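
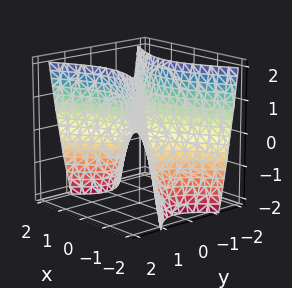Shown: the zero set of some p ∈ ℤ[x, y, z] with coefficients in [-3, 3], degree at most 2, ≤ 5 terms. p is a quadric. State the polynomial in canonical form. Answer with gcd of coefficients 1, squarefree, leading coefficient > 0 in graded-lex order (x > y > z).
1. The degree is 2 — a saddle surface; a quadric.
2. Symmetries: the x ↦ −x reflection is a symmetry, so x appears only in even powers; mirror symmetry y ↦ −y ⇒ only even powers of y.
3. Observable constraints: one z-axis crossing is at z = 0; one y-axis crossing is at y = 0; it crosses the x-axis at the gridline x = 0.
4. These observations pin down the coefficients.

x^2 - 2*y^2 + z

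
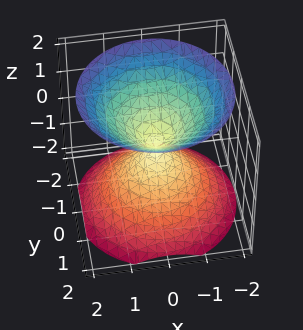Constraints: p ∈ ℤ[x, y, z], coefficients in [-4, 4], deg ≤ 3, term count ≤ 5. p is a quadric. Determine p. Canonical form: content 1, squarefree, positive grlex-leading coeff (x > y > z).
x^2 + y^2 - z^2

First, the picture has 2 separate pieces.
Then, deg p = 2.
Then, symmetries: rotational symmetry about the z-axis ⇒ p depends on x, y only through x² + y²; it's symmetric under z → −z, forcing even powers of z.
Then, checking where it meets the axes: it meets the x-axis at x = 0 (among the integer gridlines); it crosses the z-axis at the gridline z = 0; it meets the y-axis at y = 0 (among the integer gridlines).
Finally, fitting integer coefficients to these (and the overall shape) gives p.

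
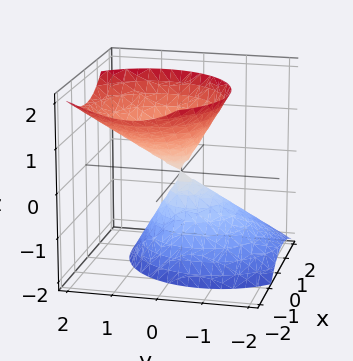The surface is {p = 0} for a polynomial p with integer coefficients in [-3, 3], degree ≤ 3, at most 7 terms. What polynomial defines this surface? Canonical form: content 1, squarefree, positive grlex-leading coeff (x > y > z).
(a) The picture has 2 separate pieces. Treating them together as one polynomial.
(b) Degree: no degree-1 surface has this shape, so deg p = 2.
(c) Against the integer gridlines: one x-axis crossing is at x = 0; it meets the y-axis at y = 0 (among the integer gridlines); it crosses the z-axis at the gridline z = 0.
(d) Together with the visible shape, these determine p as stated.

3*x^2 + 2*x*z + 3*y^2 - 2*y*z - 2*z^2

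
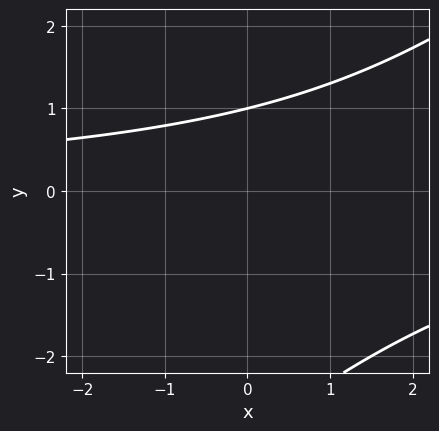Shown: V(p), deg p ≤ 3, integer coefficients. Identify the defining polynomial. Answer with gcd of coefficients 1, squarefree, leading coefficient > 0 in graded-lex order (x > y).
(a) The degree is 2 — a generic line meets the curve in up to 2 points.
(b) Observable constraints: it crosses the y-axis at the gridline y = 1; no x-intercept at any integer in the box.
(c) Matching integer coefficients to the picture gives p.

x*y - y^2 - 2*y + 3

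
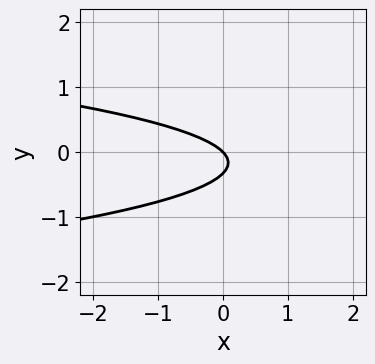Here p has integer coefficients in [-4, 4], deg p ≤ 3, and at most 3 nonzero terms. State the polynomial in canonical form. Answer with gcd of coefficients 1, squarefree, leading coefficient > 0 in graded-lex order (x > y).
The degree is 2 — the shape is more complex than any degree-1 curve.
Reading off the gridlines: one x-axis crossing is at x = 0; it crosses the y-axis at the gridline y = 0.
The integer polynomial consistent with all of this is the stated p.

3*y^2 + x + y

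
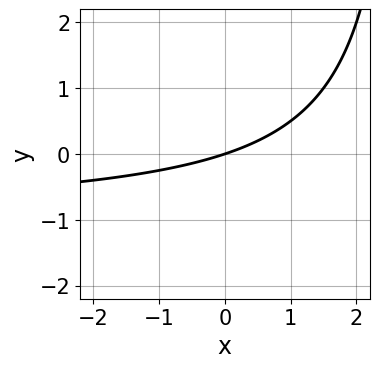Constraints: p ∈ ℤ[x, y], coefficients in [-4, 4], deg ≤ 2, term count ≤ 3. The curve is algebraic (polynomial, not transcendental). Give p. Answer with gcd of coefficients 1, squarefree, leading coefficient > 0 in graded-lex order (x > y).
1. Degree: no degree-1 curve has this shape, so deg p = 2.
2. Observable constraints: it crosses the x-axis at the gridline x = 0; it crosses the y-axis at the gridline y = 0.
3. Solving for integer coefficients yields p as stated.

x*y + x - 3*y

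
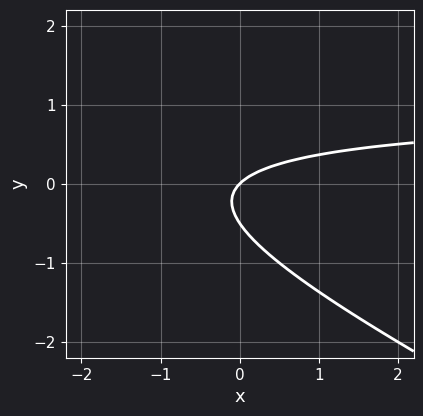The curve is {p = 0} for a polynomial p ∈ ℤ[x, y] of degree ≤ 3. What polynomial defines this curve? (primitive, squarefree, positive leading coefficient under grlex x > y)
First, degree: the shape is more complex than any degree-1 curve, so deg p = 2.
Next, checking where it meets the axes: it meets the x-axis at x = 0 (among the integer gridlines); one y-axis crossing is at y = 0.
Finally, putting this together gives p.

x*y + 2*y^2 - x + y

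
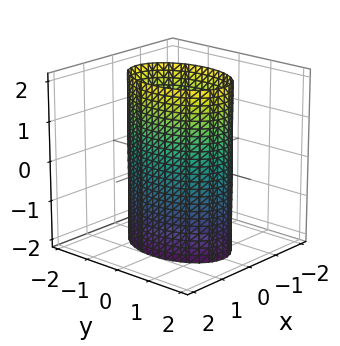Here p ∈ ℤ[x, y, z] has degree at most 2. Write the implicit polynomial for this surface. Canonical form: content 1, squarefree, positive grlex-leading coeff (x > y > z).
First, the degree is 2 — a cylinder; a quadric.
Next, symmetries: mirror symmetry x ↦ −x ⇒ only even powers of x; it's symmetric under y → −y, forcing even powers of y; mirror symmetry z ↦ −z ⇒ only even powers of z.
Then, observable constraints: the surface avoids every integer z-axis point in the box; the x-axis gridline crossings are at x ∈ {-1, 1}.
Finally, these observations pin down the coefficients.

2*x^2 + y^2 - 2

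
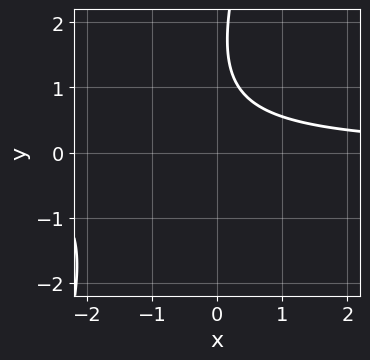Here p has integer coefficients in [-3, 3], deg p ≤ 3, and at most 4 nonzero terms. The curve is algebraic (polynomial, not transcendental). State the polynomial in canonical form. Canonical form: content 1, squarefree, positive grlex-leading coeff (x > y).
3*x*y - y^2 + 3*y - 3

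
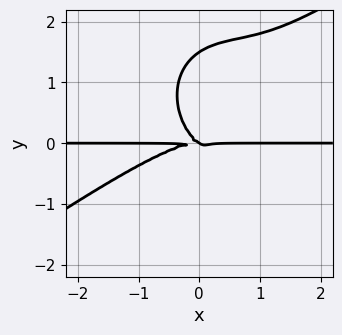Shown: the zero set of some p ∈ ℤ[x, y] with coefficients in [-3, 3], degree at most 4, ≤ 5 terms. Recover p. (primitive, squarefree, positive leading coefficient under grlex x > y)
2*x^3*y - 2*x^2*y^2 - 2*y^4 + 2*x*y^2 + 3*y^3

1. deg p = 4.
2. Checking where it meets the axes: one y-axis crossing is at y = 0; the visible x-axis segment lies entirely on the curve.
3. Fitting integer coefficients to these (and the overall shape) gives p.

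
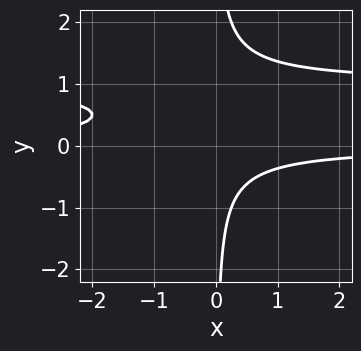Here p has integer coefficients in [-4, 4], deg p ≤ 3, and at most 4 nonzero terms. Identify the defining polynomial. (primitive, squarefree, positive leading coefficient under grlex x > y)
First, degree: no degree-2 curve has this shape, so deg p = 3.
Next, from the visible intercepts: it misses every integer gridline on the x-axis; no y-intercept at any integer in the box.
Finally, solving for integer coefficients yields p as stated.

2*x*y^2 - 2*x*y - 1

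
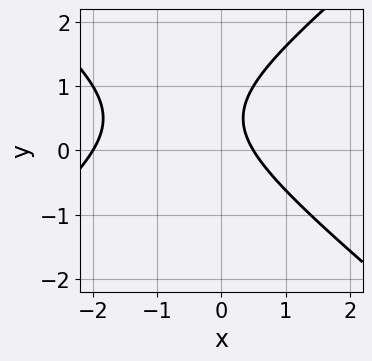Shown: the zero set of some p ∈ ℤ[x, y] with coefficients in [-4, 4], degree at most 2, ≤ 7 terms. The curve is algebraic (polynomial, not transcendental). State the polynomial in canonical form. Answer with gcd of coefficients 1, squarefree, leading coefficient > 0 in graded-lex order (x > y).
First, deg p = 2. A generic line meets the curve in up to 2 points.
Next, observable constraints: no y-intercept at any integer in the box; it meets the x-axis at x = -2 (among the integer gridlines).
Finally, solving for integer coefficients yields p as stated.

2*x^2 - 3*y^2 + 3*x + 3*y - 2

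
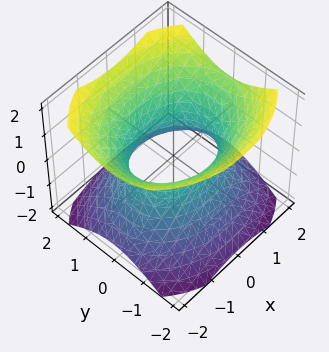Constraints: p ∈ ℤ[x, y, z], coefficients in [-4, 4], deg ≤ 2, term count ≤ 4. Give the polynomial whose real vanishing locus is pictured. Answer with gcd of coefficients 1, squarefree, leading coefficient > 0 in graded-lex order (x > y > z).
1. The degree is 2 — one connected sheet with a waist; a quadric.
2. Symmetries: mirror symmetry y ↦ −y ⇒ only even powers of y; the x ↦ −x reflection is a symmetry, so x appears only in even powers; mirror symmetry z ↦ −z ⇒ only even powers of z.
3. From the visible intercepts: the y-axis gridline crossings are at y ∈ {-1, 1}; no z-intercept at any integer in the box.
4. Fitting integer coefficients to these (and the overall shape) gives p.

2*x^2 + 3*y^2 - 3*z^2 - 3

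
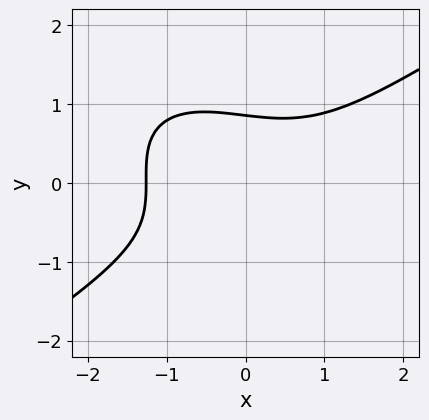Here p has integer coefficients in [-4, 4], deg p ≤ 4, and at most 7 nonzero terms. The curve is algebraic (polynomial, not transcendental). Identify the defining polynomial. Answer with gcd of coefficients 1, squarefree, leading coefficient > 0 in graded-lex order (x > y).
x^3 - x*y^2 - 2*y^3 - y^2 + 2

1. deg p = 3. A generic line meets the curve in up to 3 points.
2. The integer polynomial consistent with all of this is the stated p.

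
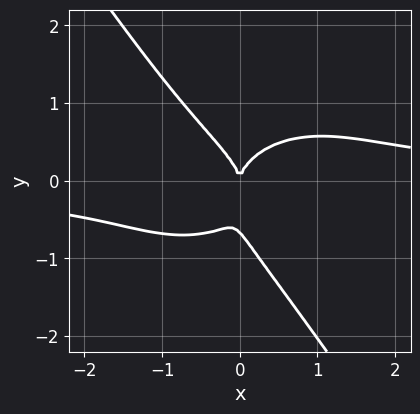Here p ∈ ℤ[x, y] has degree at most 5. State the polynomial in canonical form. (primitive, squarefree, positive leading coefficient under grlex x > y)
3*x^3*y + 3*x*y^3 + 3*y^4 + 2*y^3 - 3*x^2

deg p = 4. The shape is more complex than any degree-3 curve.
Reading off the gridlines: one x-axis crossing is at x = 0; one y-axis crossing is at y = 0.
Together with the visible shape, these determine p as stated.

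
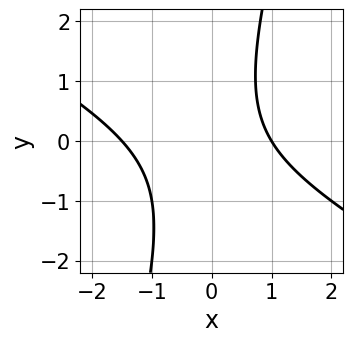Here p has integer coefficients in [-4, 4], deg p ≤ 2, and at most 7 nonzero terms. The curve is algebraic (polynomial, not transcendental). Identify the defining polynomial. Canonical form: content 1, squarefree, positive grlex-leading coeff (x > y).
2*x^2 + 3*x*y - y^2 + x - 3

First, degree: no degree-1 curve has this shape, so deg p = 2.
Next, reading off the gridlines: one x-axis crossing is at x = 1; it misses every integer gridline on the y-axis.
Finally, matching integer coefficients to the picture gives p.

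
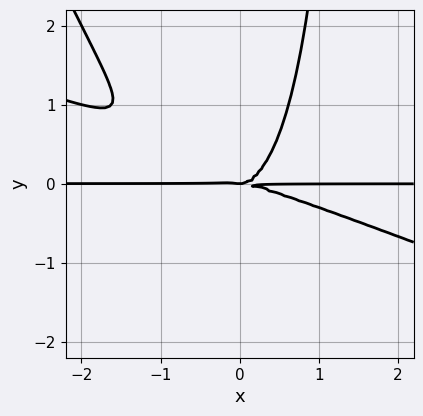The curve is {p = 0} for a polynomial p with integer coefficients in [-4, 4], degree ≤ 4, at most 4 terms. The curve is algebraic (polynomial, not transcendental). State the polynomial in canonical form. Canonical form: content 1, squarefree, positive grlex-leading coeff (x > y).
Degree: no degree-3 curve has this shape, so deg p = 4.
From the axis intercepts and sections: one y-axis crossing is at y = 0; every point of the x-axis in the box is on the curve.
Solving for integer coefficients yields p as stated.

x^3*y + 3*x^2*y^2 + x*y^3 - 2*y^3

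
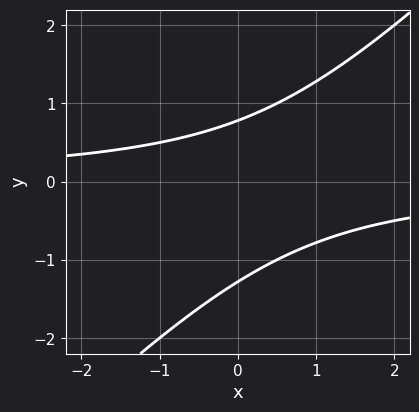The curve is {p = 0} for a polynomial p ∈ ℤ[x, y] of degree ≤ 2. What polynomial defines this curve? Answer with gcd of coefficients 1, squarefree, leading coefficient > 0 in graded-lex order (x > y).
2*x*y - 2*y^2 - y + 2

First, degree: a generic line meets the curve in up to 2 points, so deg p = 2.
Then, reading off the gridlines: it misses every integer gridline on the x-axis.
Finally, these observations pin down the coefficients.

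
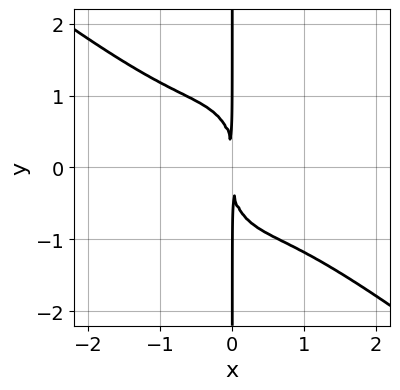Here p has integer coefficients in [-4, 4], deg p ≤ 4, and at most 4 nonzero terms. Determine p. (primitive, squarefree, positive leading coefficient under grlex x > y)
2*x^4 + 2*x^3*y + x*y^3 + 2*x^2

(a) The degree is 4 — a generic line meets the curve in up to 4 points.
(b) Checking where it meets the axes: the visible y-axis segment lies entirely on the curve.
(c) The integer polynomial consistent with all of this is the stated p.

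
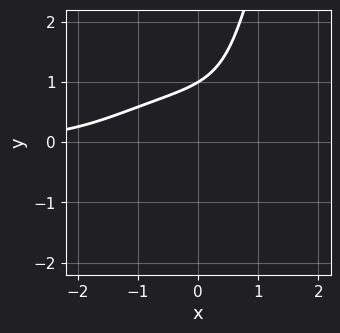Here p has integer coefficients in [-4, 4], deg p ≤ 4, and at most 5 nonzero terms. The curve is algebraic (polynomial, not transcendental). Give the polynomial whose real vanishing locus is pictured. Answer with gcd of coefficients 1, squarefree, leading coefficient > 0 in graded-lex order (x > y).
First, degree: no degree-3 curve has this shape, so deg p = 4.
Then, from the axis intercepts and sections: it meets the y-axis at y = 1 (among the integer gridlines); no x-intercept at any integer in the box.
Finally, assembling these constraints gives the stated polynomial.

x^3*y + 3*x*y^2 - y^3 - 2*y + 3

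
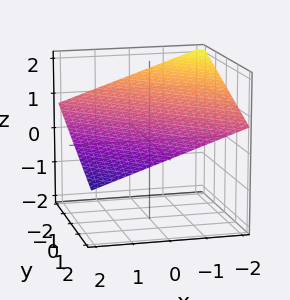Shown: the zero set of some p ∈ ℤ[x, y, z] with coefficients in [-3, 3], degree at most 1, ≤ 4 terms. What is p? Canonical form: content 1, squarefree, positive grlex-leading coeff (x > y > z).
1. The degree is 1 — every cross-section is a straight line — this is a plane.
2. From the visible intercepts: one y-axis crossing is at y = 2; it crosses the x-axis at the gridline x = 2.
3. Putting this together gives p.

x + y + 3*z - 2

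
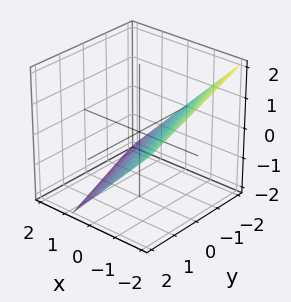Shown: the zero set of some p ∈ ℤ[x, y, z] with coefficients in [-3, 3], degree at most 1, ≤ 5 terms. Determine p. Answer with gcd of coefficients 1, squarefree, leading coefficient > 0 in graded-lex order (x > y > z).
3*x + y + 3*z + 2

(a) The degree is 1 — the surface is flat (a plane).
(b) Against the integer gridlines: it crosses the y-axis at the gridline y = -2.
(c) The integer polynomial consistent with all of this is the stated p.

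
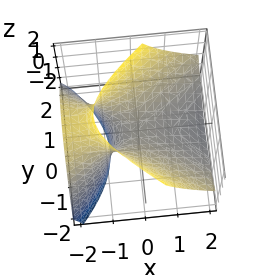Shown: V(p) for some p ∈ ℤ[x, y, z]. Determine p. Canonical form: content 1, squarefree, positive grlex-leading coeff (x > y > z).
x^2 + 3*x*z - 2*y^2 + 3*z

deg p = 2. No degree-1 surface has this shape.
Against the integer gridlines: it crosses the y-axis at the gridline y = 0; one z-axis crossing is at z = 0.
Assembling these constraints gives the stated polynomial.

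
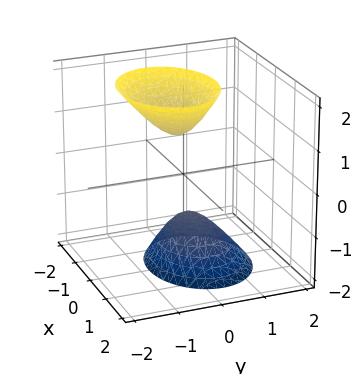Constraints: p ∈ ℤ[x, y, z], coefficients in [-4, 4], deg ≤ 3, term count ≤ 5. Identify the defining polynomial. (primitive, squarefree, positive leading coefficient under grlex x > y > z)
2*x^2 + 3*y^2 + y*z - z^2 + 1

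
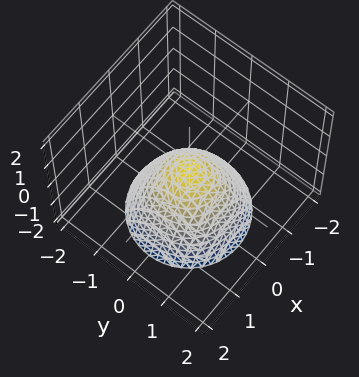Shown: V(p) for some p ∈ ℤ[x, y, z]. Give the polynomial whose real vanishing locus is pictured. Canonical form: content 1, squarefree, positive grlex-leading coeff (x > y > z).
x^2 + y^2 + z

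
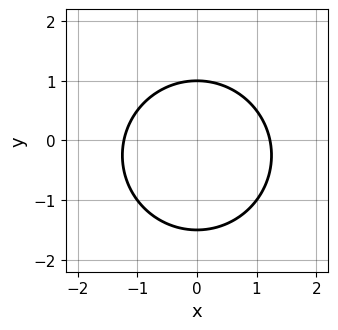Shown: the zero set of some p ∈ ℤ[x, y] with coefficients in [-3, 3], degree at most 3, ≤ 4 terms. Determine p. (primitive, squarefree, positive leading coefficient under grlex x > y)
2*x^2 + 2*y^2 + y - 3

(a) The degree is 2 — a generic line meets the curve in up to 2 points.
(b) Symmetries: the x ↦ −x reflection is a symmetry, so x appears only in even powers.
(c) Reading off the gridlines: it crosses the y-axis at the gridline y = 1.
(d) The integer polynomial consistent with all of this is the stated p.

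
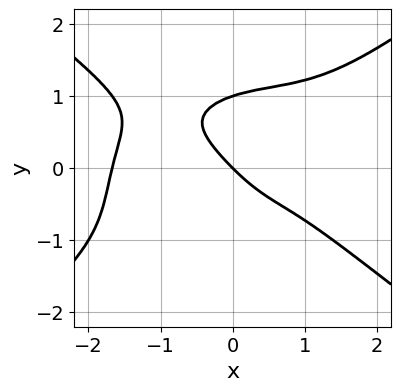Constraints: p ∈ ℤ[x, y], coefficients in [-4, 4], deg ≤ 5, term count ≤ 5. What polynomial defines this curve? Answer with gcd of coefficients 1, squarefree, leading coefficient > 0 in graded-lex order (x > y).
(a) The degree is 4 — the shape is more complex than any degree-3 curve.
(b) From the visible intercepts: the y-axis gridline crossings are at y ∈ {0, 1}; it crosses the x-axis at the gridline x = 0.
(c) The integer polynomial consistent with all of this is the stated p.

x^4 - 3*y^4 - x^2 + 3*x + 3*y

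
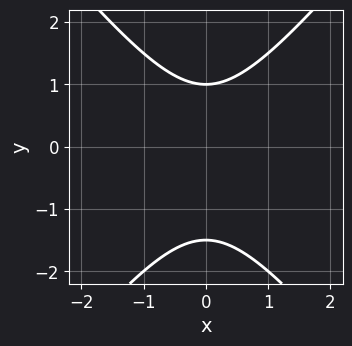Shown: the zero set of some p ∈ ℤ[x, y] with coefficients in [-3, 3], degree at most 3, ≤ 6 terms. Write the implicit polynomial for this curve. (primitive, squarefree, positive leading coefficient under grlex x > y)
The degree is 2 — a generic line meets the curve in up to 2 points.
Symmetries: the x ↦ −x reflection is a symmetry, so x appears only in even powers.
From the axis intercepts and sections: it crosses the y-axis at the gridline y = 1; it misses every integer gridline on the x-axis.
The integer polynomial consistent with all of this is the stated p.

3*x^2 - 2*y^2 - y + 3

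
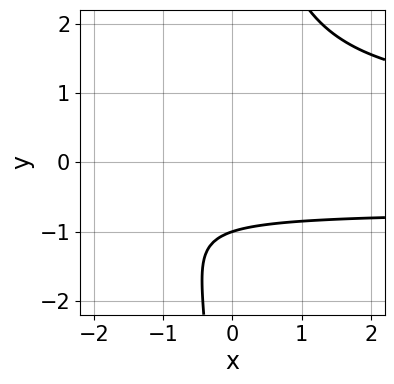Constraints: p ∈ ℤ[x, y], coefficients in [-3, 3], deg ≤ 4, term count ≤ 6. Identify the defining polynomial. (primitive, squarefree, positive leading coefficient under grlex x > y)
2*x*y^2 - x - 3*y - 3

First, deg p = 3.
Next, observable constraints: no x-intercept at any integer in the box; it meets the y-axis at y = -1 (among the integer gridlines).
Finally, these observations pin down the coefficients.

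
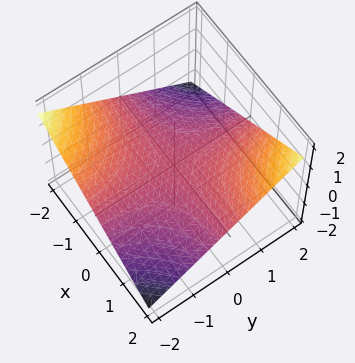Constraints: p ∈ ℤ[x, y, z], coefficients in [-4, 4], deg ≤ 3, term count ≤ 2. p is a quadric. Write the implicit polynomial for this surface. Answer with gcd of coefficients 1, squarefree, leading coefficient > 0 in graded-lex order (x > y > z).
x*y - 3*z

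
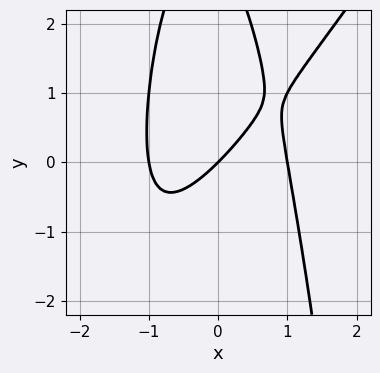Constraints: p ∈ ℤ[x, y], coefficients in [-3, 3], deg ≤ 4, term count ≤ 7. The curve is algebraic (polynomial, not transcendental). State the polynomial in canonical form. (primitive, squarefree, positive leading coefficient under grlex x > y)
3*x^3 - 2*x^2*y - y^2 - 3*x + 3*y

1. The degree is 3 — no degree-2 curve has this shape.
2. Observable constraints: among the integer gridlines, it crosses the x-axis at x ∈ {-1, 0, 1}; it meets the y-axis at y = 0 (among the integer gridlines).
3. Matching integer coefficients to the picture gives p.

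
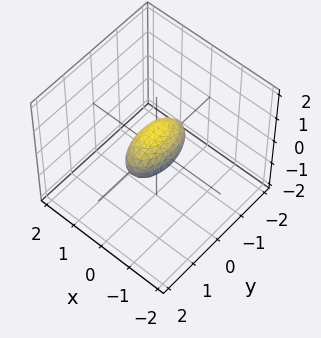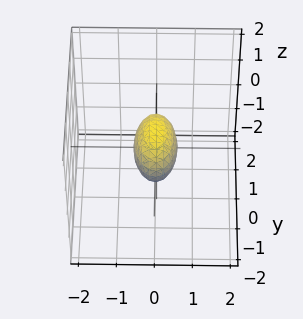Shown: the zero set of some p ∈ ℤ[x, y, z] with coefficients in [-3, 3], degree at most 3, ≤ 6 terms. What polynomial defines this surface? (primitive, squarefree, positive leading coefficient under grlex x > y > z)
3*x^2 + y^2 + 2*z^2 - 1

First, degree: bounded and convex; a quadric, so deg p = 2.
Then, symmetries: mirror symmetry z ↦ −z ⇒ only even powers of z; it's symmetric under y → −y, forcing even powers of y; it's symmetric under x → −x, forcing even powers of x.
Then, from the visible intercepts: among the integer gridlines, it crosses the y-axis at y ∈ {-1, 1}.
Finally, assembling these constraints gives the stated polynomial.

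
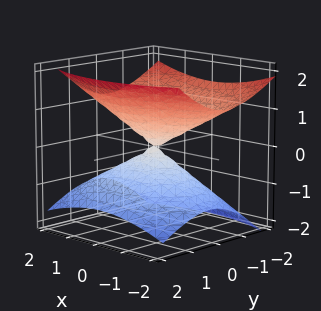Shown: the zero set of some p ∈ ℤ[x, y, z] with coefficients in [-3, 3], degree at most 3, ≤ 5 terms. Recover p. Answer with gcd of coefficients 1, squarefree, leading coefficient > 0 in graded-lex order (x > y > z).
x^2 + 2*y^2 + y*z - 3*z^2

(a) The picture has 2 separate pieces. Treating them together as one polynomial.
(b) The degree is 2 — a generic line meets the surface in up to 2 points.
(c) Checking where it meets the axes: it meets the z-axis at z = 0 (among the integer gridlines); one y-axis crossing is at y = 0; one x-axis crossing is at x = 0.
(d) Matching integer coefficients to the picture gives p.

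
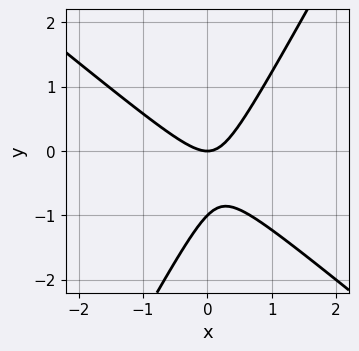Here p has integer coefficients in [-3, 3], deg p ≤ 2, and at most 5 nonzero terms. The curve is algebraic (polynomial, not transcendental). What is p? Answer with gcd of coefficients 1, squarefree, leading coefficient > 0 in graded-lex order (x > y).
(a) Degree: no degree-1 curve has this shape, so deg p = 2.
(b) Reading off the gridlines: the y-axis gridline crossings are at y ∈ {-1, 0}; it meets the x-axis at x = 0 (among the integer gridlines).
(c) The integer polynomial consistent with all of this is the stated p.

3*x^2 + 2*x*y - 2*y^2 - 2*y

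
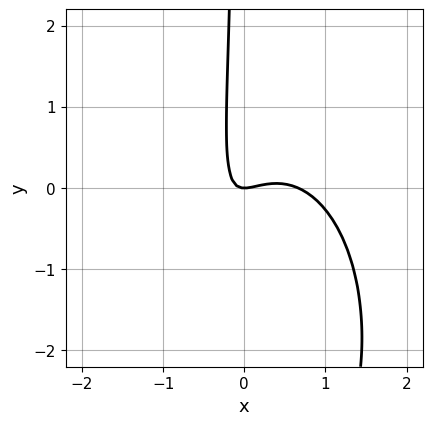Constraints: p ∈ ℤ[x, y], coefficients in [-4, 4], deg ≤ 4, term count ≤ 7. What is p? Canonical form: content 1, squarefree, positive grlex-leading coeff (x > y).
3*x^3 + x*y^2 - 2*x^2 + 3*x*y + y

(a) Degree: the shape is more complex than any degree-2 curve, so deg p = 3.
(b) Observable constraints: it crosses the y-axis at the gridline y = 0; it crosses the x-axis at the gridline x = 0.
(c) These observations pin down the coefficients.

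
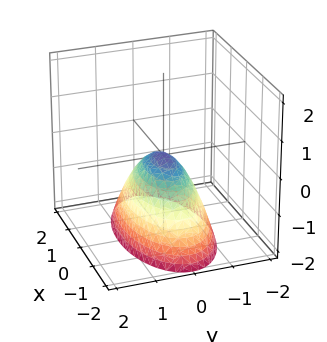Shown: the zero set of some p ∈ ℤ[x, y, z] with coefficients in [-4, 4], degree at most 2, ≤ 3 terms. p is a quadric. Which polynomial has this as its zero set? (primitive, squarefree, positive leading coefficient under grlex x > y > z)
(a) The degree is 2 — a single bowl opening along one axis; a quadric.
(b) Symmetries: the y ↦ −y reflection is a symmetry, so y appears only in even powers; mirror symmetry x ↦ −x ⇒ only even powers of x.
(c) Observable constraints: it crosses the z-axis at the gridline z = 0; it crosses the x-axis at the gridline x = 0; it meets the y-axis at y = 0 (among the integer gridlines).
(d) The integer polynomial consistent with all of this is the stated p.

x^2 + 3*y^2 + 2*z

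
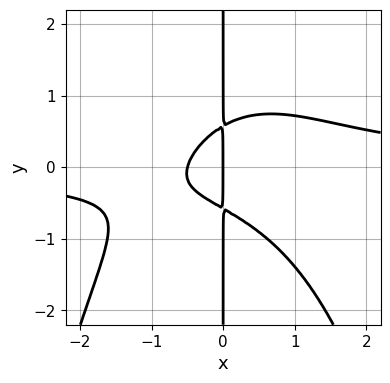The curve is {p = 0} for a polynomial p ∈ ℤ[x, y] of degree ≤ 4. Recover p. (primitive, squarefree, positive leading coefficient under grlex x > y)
1. deg p = 4. A generic line meets the curve in up to 4 points.
2. From the visible intercepts: one x-axis crossing is at x = 0; every point of the y-axis in the box is on the curve.
3. Solving for integer coefficients yields p as stated.

2*x^3*y + 3*x*y^2 - 2*x^2 - x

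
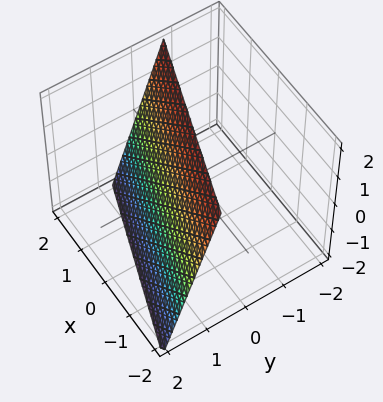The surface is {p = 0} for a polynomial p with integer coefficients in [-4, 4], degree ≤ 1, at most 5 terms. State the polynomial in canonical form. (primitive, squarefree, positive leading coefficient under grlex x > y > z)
(a) deg p = 1. Every cross-section is a straight line — this is a plane.
(b) Reading off the gridlines: it crosses the x-axis at the gridline x = 2; it meets the z-axis at z = 2 (among the integer gridlines).
(c) Putting this together gives p.

x + 3*y + z - 2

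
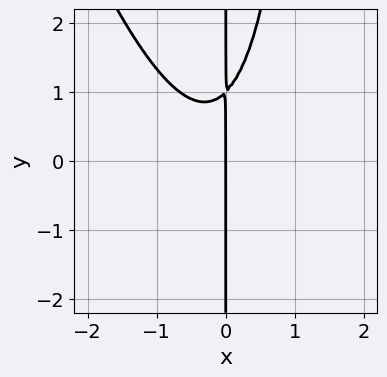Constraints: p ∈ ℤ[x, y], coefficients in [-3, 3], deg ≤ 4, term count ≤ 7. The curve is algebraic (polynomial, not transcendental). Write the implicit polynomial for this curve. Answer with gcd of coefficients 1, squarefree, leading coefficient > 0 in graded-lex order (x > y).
(a) deg p = 3. The shape is more complex than any degree-2 curve.
(b) From the visible intercepts: it meets the x-axis at x = 0 (among the integer gridlines); the visible y-axis segment lies entirely on the curve.
(c) These observations pin down the coefficients.

3*x^3 + x^2*y + x^2 - 2*x*y + 2*x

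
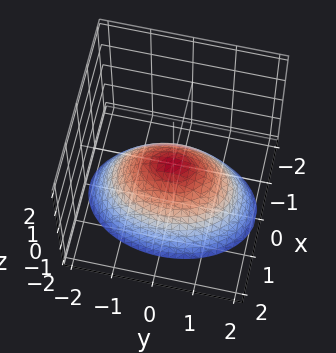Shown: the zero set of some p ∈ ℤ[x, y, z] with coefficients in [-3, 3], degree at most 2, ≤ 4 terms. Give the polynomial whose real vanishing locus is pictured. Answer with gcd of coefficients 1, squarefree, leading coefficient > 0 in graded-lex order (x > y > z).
1. The degree is 2 — a paraboloid; a quadric.
2. Symmetries: mirror symmetry x ↦ −x ⇒ only even powers of x; mirror symmetry y ↦ −y ⇒ only even powers of y.
3. From the axis intercepts and sections: one y-axis crossing is at y = 0; it crosses the z-axis at the gridline z = 0; it meets the x-axis at x = 0 (among the integer gridlines).
4. Together with the visible shape, these determine p as stated.

2*x^2 + y^2 + 2*z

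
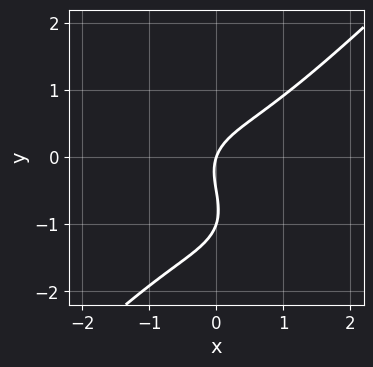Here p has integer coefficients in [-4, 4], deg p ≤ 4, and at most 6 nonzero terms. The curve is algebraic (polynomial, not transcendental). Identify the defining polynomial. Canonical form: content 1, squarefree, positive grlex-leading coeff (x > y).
2*x^3 - 2*y^3 - 3*y^2 + 3*x - y

First, the degree is 3 — the shape is more complex than any degree-2 curve.
Then, from the visible intercepts: one x-axis crossing is at x = 0; among the integer gridlines, it crosses the y-axis at y ∈ {-1, 0}.
Finally, the integer polynomial consistent with all of this is the stated p.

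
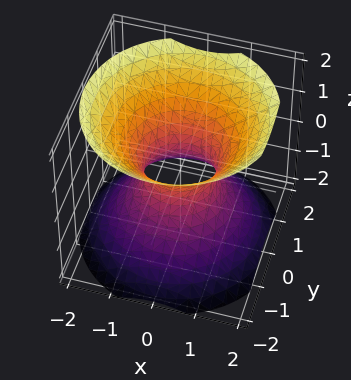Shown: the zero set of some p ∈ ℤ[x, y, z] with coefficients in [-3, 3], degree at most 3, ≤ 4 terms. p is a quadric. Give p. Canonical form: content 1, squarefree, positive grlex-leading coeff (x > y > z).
(a) Degree: one connected sheet with a waist; a quadric, so deg p = 2.
(b) Symmetries: rotational symmetry about the z-axis ⇒ p depends on x, y only through x² + y²; the z ↦ −z reflection is a symmetry, so z appears only in even powers.
(c) Reading off the gridlines: a circular section at z = 1 has radius between 1 and 2; it misses every integer gridline on the z-axis.
(d) Together with the visible shape, these determine p as stated.

3*x^2 + 3*y^2 - 3*z^2 - 2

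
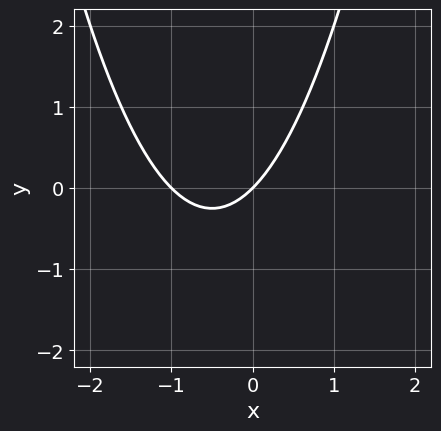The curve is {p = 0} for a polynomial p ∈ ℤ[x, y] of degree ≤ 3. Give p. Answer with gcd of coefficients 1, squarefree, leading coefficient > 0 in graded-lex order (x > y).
1. The degree is 2 — a generic line meets the curve in up to 2 points.
2. Reading off the gridlines: one y-axis crossing is at y = 0; the x-axis gridline crossings are at x ∈ {-1, 0}.
3. Together with the visible shape, these determine p as stated.

x^2 + x - y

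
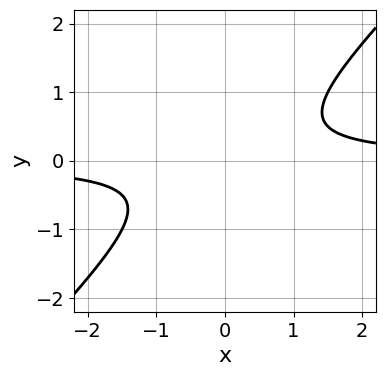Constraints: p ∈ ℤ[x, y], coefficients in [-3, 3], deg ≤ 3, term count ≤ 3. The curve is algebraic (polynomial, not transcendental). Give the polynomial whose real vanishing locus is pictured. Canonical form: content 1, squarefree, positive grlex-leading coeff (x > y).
1. deg p = 2.
2. Reading off the gridlines: it misses every integer gridline on the y-axis; no x-intercept at any integer in the box.
3. Matching integer coefficients to the picture gives p.

2*x*y - 2*y^2 - 1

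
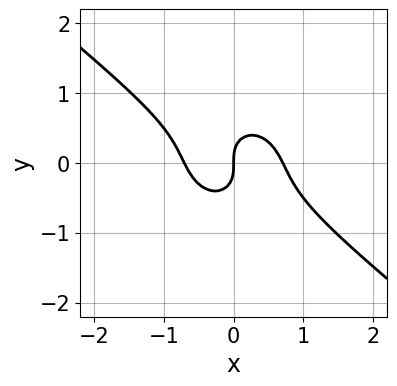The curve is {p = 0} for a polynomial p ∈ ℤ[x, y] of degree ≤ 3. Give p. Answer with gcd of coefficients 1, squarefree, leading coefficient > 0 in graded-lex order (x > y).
2*x^3 + 2*x^2*y + x*y^2 + 2*y^3 - x

1. The degree is 3 — no degree-2 curve has this shape.
2. From the axis intercepts and sections: one x-axis crossing is at x = 0; it crosses the y-axis at the gridline y = 0.
3. The integer polynomial consistent with all of this is the stated p.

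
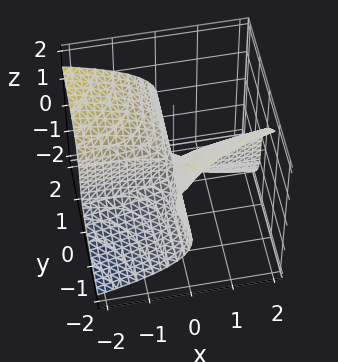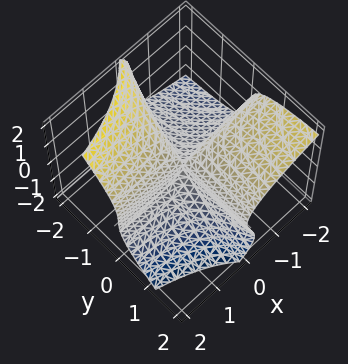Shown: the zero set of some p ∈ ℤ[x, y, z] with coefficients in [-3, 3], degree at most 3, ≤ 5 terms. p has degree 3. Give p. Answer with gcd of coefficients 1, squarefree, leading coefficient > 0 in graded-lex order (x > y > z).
y*z^2 + z^3 + 2*x*y

1. The degree is 3 — no degree-2 surface has this shape.
2. Against the integer gridlines: every point of the x-axis in the box is on the surface; every point of the y-axis in the box is on the surface.
3. The integer polynomial consistent with all of this is the stated p.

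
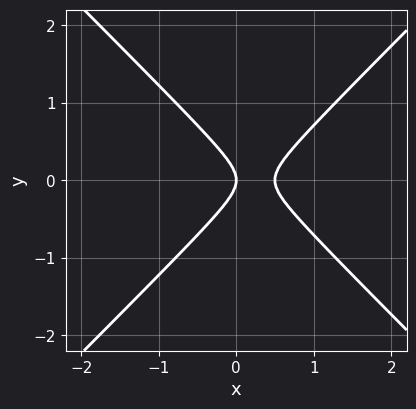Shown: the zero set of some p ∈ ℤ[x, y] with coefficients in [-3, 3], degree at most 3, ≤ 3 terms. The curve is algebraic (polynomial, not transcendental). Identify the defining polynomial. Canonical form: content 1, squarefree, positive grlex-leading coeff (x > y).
2*x^2 - 2*y^2 - x

First, the degree is 2 — the shape is more complex than any degree-1 curve.
Next, symmetries: mirror symmetry y ↦ −y ⇒ only even powers of y.
Next, observable constraints: one x-axis crossing is at x = 0; it crosses the y-axis at the gridline y = 0.
Finally, the integer polynomial consistent with all of this is the stated p.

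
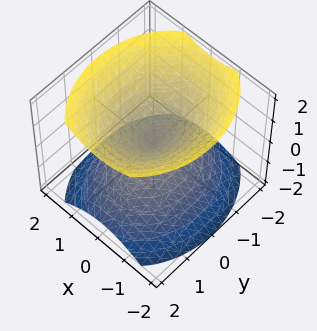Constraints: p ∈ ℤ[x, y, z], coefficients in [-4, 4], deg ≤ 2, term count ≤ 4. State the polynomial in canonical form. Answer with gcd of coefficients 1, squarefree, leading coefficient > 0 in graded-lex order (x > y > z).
First, the picture has 2 separate pieces.
Next, degree: two nappes meeting at a single point; a quadric, so deg p = 2.
Next, symmetries: mirror symmetry x ↦ −x ⇒ only even powers of x; the z ↦ −z reflection is a symmetry, so z appears only in even powers; mirror symmetry y ↦ −y ⇒ only even powers of y.
Then, against the integer gridlines: it crosses the x-axis at the gridline x = 0; it meets the y-axis at y = 0 (among the integer gridlines).
Finally, together with the visible shape, these determine p as stated.

3*x^2 + 2*y^2 - 3*z^2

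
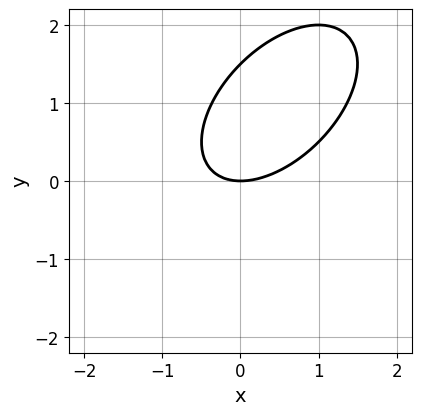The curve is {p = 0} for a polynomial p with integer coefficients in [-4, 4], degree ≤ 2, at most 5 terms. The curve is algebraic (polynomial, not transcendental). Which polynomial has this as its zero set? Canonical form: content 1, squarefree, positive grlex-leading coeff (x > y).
(a) Degree: the shape is more complex than any degree-1 curve, so deg p = 2.
(b) Reading off the gridlines: it crosses the y-axis at the gridline y = 0; it crosses the x-axis at the gridline x = 0.
(c) The integer polynomial consistent with all of this is the stated p.

2*x^2 - 2*x*y + 2*y^2 - 3*y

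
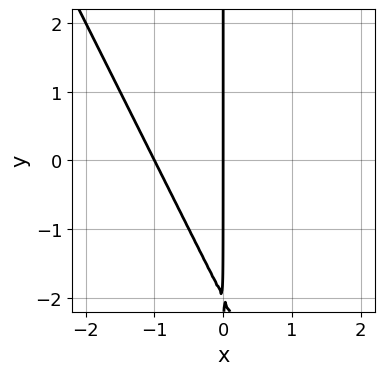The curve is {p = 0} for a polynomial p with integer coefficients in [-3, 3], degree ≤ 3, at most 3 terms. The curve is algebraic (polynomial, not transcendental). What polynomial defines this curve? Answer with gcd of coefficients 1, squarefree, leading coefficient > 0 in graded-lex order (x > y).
(a) The degree is 2 — a generic line meets the curve in up to 2 points.
(b) Reading off the gridlines: the visible y-axis segment lies entirely on the curve; the x-axis gridline crossings are at x ∈ {-1, 0}.
(c) Matching integer coefficients to the picture gives p.

2*x^2 + x*y + 2*x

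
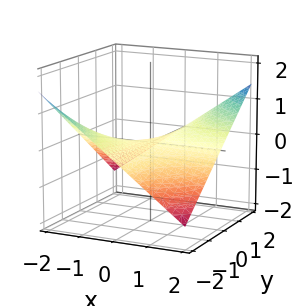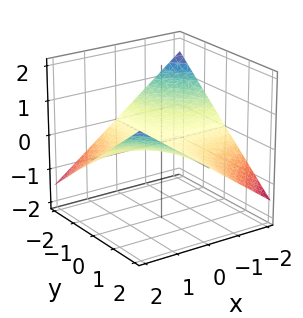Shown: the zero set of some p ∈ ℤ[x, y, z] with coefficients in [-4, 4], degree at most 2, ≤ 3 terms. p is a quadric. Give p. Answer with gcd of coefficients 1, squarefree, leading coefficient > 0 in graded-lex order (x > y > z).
Degree: a saddle surface; a quadric, so deg p = 2.
Checking where it meets the axes: every point of the x-axis in the box is on the surface; it meets the z-axis at z = 0 (among the integer gridlines); every point of the y-axis in the box is on the surface.
Fitting integer coefficients to these (and the overall shape) gives p.

x*y - 3*z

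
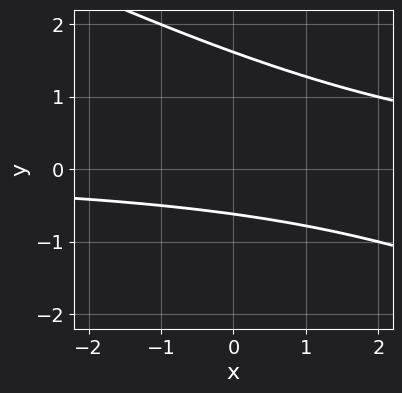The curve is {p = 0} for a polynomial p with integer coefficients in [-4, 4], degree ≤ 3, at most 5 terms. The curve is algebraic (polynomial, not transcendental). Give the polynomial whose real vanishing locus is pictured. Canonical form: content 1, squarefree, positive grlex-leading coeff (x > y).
The degree is 2 — no degree-1 curve has this shape.
From the visible intercepts: no x-intercept at any integer in the box.
Fitting integer coefficients to these (and the overall shape) gives p.

x*y + 2*y^2 - 2*y - 2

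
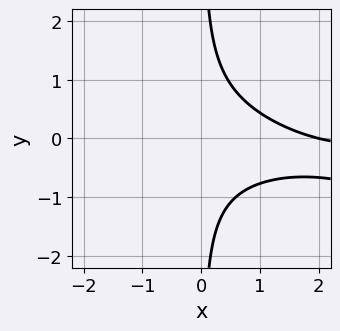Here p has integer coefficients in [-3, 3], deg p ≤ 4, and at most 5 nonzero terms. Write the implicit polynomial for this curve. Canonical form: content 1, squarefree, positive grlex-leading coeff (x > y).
x^2*y + 3*x*y^2 + x - 2

1. deg p = 3. The shape is more complex than any degree-2 curve.
2. From the axis intercepts and sections: it meets the x-axis at x = 2 (among the integer gridlines); it misses every integer gridline on the y-axis.
3. Assembling these constraints gives the stated polynomial.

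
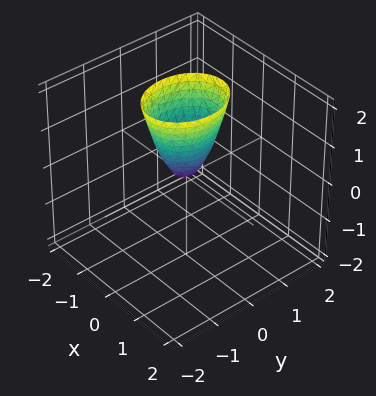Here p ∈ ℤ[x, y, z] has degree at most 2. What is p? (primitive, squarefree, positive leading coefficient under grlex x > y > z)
3*x^2 + 2*y^2 - z

(a) deg p = 2. A single bowl opening along one axis; a quadric.
(b) Symmetries: mirror symmetry y ↦ −y ⇒ only even powers of y; the x ↦ −x reflection is a symmetry, so x appears only in even powers.
(c) Observable constraints: it crosses the y-axis at the gridline y = 0; it crosses the x-axis at the gridline x = 0; it meets the z-axis at z = 0 (among the integer gridlines).
(d) Putting this together gives p.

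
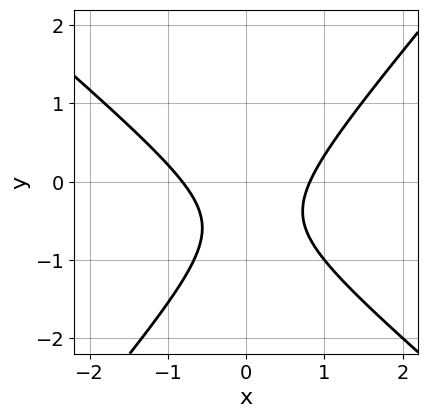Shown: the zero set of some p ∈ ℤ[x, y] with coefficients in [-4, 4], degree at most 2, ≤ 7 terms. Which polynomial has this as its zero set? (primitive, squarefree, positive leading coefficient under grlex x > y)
(a) The degree is 2 — the shape is more complex than any degree-1 curve.
(b) Reading off the gridlines: it misses every integer gridline on the y-axis.
(c) Together with the visible shape, these determine p as stated.

3*x^2 + x*y - 3*y^2 - 3*y - 2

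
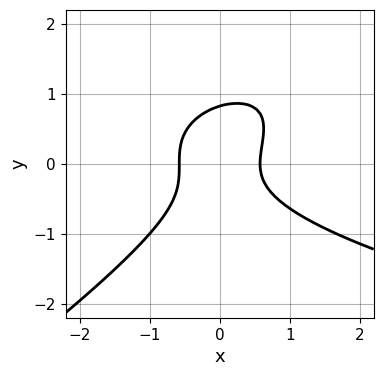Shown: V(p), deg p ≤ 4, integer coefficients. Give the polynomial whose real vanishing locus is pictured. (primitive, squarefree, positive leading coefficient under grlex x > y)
First, degree: no degree-2 curve has this shape, so deg p = 3.
Finally, putting this together gives p.

2*x*y^2 - 3*y^3 - 3*x^2 + y^2 + 1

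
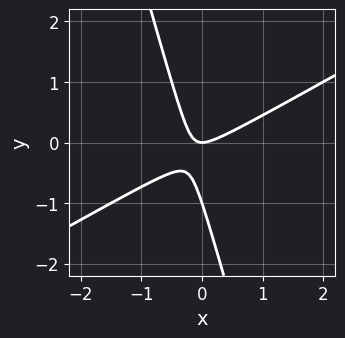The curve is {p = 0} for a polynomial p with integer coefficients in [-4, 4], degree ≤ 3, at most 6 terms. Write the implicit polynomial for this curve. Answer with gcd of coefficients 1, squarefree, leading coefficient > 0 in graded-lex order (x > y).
2*x^2 - 3*x*y - y^2 - y

1. Degree: a generic line meets the curve in up to 2 points, so deg p = 2.
2. Against the integer gridlines: the y-axis gridline crossings are at y ∈ {-1, 0}; one x-axis crossing is at x = 0.
3. The integer polynomial consistent with all of this is the stated p.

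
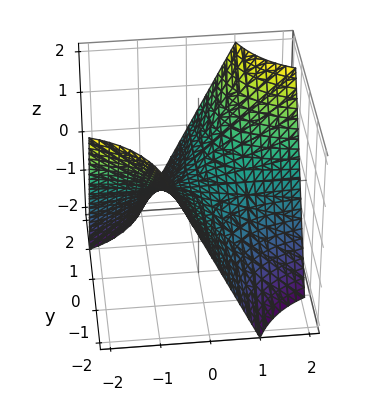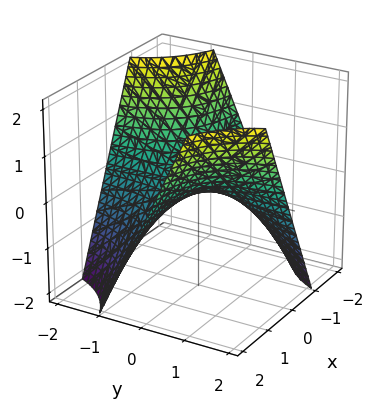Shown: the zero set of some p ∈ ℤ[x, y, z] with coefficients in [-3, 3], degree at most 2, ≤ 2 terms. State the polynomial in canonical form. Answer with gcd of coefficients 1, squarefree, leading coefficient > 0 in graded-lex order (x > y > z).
Degree: a saddle surface; a quadric, so deg p = 2.
Observable constraints: one z-axis crossing is at z = 0; the visible y-axis segment lies entirely on the surface; every point of the x-axis in the box is on the surface.
Assembling these constraints gives the stated polynomial.

x*y - z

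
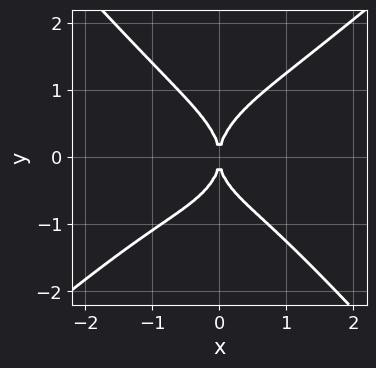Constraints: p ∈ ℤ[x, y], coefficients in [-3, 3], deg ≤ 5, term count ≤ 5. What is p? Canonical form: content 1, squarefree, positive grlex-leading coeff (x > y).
2*x^4 - x^3*y - 2*y^4 + x^2*y + 3*x^2

The degree is 4 — no degree-3 curve has this shape.
From the visible intercepts: it meets the y-axis at y = 0 (among the integer gridlines); one x-axis crossing is at x = 0.
Assembling these constraints gives the stated polynomial.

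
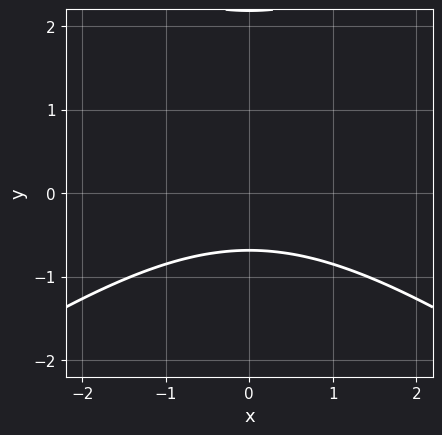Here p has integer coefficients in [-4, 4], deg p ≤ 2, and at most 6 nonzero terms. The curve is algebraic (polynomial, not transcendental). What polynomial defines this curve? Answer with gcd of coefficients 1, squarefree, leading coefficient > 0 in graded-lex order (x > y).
(a) The degree is 2 — a generic line meets the curve in up to 2 points.
(b) Symmetries: mirror symmetry x ↦ −x ⇒ only even powers of x.
(c) From the visible intercepts: it misses every integer gridline on the x-axis.
(d) These observations pin down the coefficients.

x^2 - 2*y^2 + 3*y + 3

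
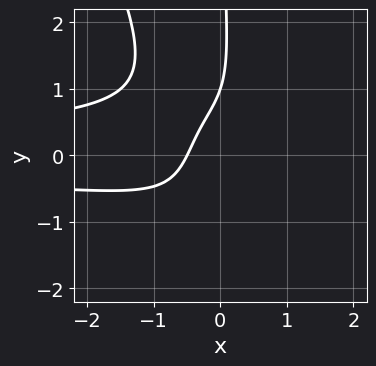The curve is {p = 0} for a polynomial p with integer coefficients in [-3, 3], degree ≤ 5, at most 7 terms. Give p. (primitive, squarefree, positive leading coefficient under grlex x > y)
2*x^2*y^2 + x*y^3 + 2*x - y + 1

First, deg p = 4. A generic line meets the curve in up to 4 points.
Next, checking where it meets the axes: it meets the y-axis at y = 1 (among the integer gridlines).
Finally, together with the visible shape, these determine p as stated.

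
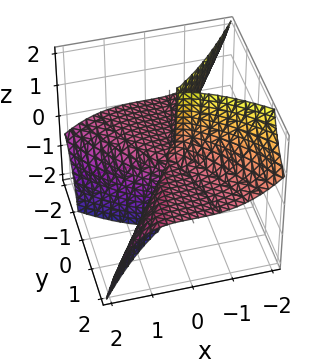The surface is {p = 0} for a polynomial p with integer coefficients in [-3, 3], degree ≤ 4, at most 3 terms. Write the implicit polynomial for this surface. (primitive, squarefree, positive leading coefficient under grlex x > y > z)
deg p = 3. No degree-2 surface has this shape.
Observable constraints: it meets the x-axis at x = 0 (among the integer gridlines); every point of the y-axis in the box is on the surface; every point of the z-axis in the box is on the surface.
The integer polynomial consistent with all of this is the stated p.

x^3 - x*y*z + 2*y^2*z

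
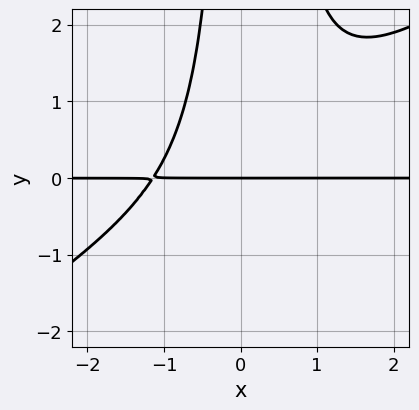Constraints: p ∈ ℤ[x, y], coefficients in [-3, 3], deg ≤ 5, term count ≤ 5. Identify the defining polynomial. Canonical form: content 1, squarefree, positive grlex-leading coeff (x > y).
deg p = 4.
Observable constraints: it meets the y-axis at y = 0 (among the integer gridlines); every point of the x-axis in the box is on the curve.
Assembling these constraints gives the stated polynomial.

2*x^3*y - 3*x^2*y^2 + x*y^2 + 3*y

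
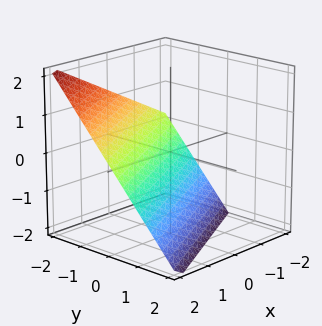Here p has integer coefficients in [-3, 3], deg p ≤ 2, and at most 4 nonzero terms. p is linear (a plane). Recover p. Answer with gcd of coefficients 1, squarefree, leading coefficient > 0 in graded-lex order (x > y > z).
x - 2*y - 2*z - 2

First, deg p = 1. Every cross-section is a straight line — this is a plane.
Then, reading off the gridlines: it crosses the z-axis at the gridline z = -1; it meets the x-axis at x = 2 (among the integer gridlines).
Finally, the integer polynomial consistent with all of this is the stated p. Check: (0, -1, 0) on the y-axis lies on the surface, and p(0, -1, 0) = 0. ✓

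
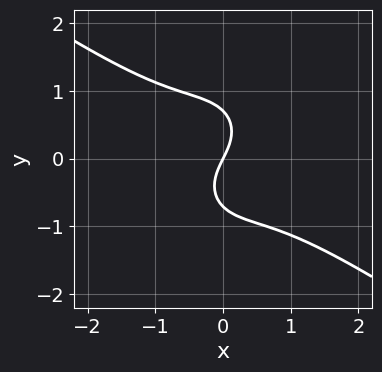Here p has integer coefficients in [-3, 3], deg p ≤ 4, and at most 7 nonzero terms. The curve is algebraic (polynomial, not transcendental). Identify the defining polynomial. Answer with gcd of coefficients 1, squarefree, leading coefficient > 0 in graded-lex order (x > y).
1. The degree is 3 — the shape is more complex than any degree-2 curve.
2. Against the integer gridlines: it meets the x-axis at x = 0 (among the integer gridlines); it crosses the y-axis at the gridline y = 0.
3. Solving for integer coefficients yields p as stated.

2*x^3 + 2*x^2*y + 2*y^3 + 2*x - y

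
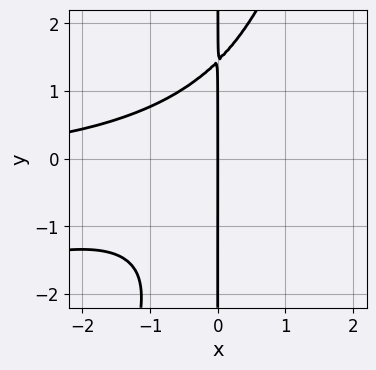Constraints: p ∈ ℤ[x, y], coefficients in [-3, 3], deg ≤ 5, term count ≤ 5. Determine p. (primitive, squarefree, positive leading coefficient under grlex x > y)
x^3*y - 3*x^2*y^2 + x*y^3 - 3*x

1. Degree: a generic line meets the curve in up to 4 points, so deg p = 4.
2. Checking where it meets the axes: the visible y-axis segment lies entirely on the curve; one x-axis crossing is at x = 0.
3. Assembling these constraints gives the stated polynomial.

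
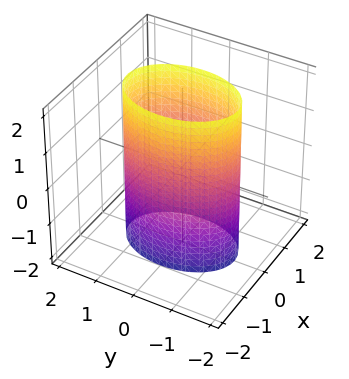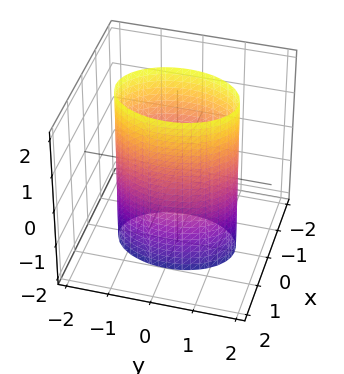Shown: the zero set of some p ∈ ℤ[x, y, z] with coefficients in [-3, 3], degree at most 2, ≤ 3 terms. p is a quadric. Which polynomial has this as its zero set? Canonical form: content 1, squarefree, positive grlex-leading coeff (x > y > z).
2*x^2 + y^2 - 2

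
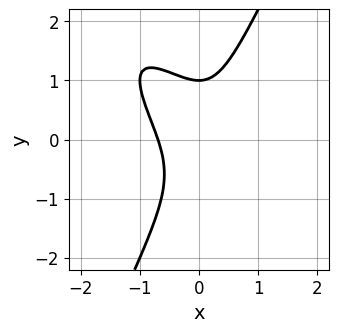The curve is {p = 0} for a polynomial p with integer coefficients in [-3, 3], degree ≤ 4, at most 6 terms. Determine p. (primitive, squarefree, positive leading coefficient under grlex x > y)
3*x^3 + 3*x^2*y - y^3 + 1

First, degree: no degree-2 curve has this shape, so deg p = 3.
Then, observable constraints: it meets the y-axis at y = 1 (among the integer gridlines).
Finally, assembling these constraints gives the stated polynomial.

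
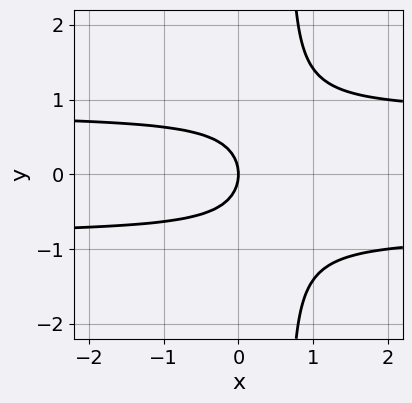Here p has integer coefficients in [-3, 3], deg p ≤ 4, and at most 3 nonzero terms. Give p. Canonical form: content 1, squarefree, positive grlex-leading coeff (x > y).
3*x*y^2 - 2*y^2 - 2*x

1. The degree is 3 — a generic line meets the curve in up to 3 points.
2. Symmetries: mirror symmetry y ↦ −y ⇒ only even powers of y.
3. Observable constraints: it meets the x-axis at x = 0 (among the integer gridlines); it meets the y-axis at y = 0 (among the integer gridlines).
4. Putting this together gives p.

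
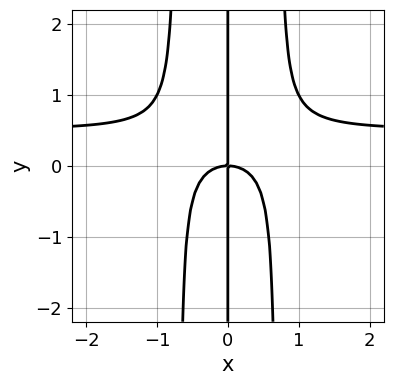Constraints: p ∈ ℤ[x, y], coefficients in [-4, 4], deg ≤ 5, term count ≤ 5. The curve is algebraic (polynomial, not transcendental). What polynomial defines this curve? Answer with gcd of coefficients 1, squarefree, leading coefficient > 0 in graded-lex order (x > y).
2*x^3*y - x^3 - x*y

Degree: no degree-3 curve has this shape, so deg p = 4.
Checking where it meets the axes: every point of the y-axis in the box is on the curve; it meets the x-axis at x = 0 (among the integer gridlines).
Solving for integer coefficients yields p as stated.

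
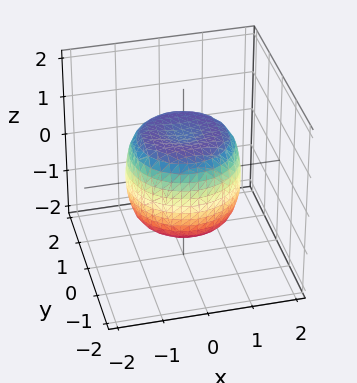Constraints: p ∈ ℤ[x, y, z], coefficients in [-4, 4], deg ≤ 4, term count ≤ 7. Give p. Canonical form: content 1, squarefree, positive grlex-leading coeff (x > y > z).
x^4 + 2*x^2*y^2 + y^4 - x^2 - y^2 + z^2 - 1

(a) deg p = 4.
(b) Symmetry: the z-axis is an axis of rotation, so x and y enter only as x² + y².
(c) From the visible intercepts: the z-axis gridline crossings are at z ∈ {-1, 1}; a circular section at z = 1 has radius exactly 1.
(d) Putting this together gives p.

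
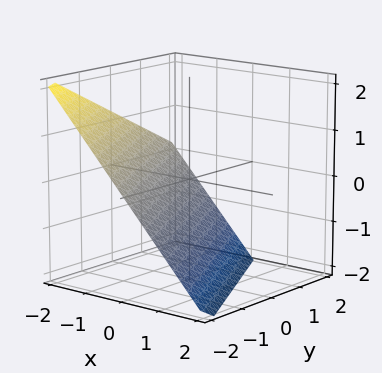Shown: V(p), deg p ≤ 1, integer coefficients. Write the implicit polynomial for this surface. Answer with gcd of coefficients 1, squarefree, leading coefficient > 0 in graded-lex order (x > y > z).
1. The degree is 1 — every cross-section is a straight line — this is a plane.
2. Checking where it meets the axes: one y-axis crossing is at y = -2; it crosses the x-axis at the gridline x = -1; it crosses the z-axis at the gridline z = -1.
3. Solving for integer coefficients yields p as stated.

2*x + y + 2*z + 2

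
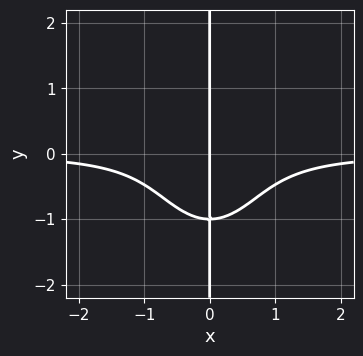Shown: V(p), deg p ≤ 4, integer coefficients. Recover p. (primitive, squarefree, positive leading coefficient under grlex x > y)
3*x^3*y + x*y^3 + x*y + 2*x

The degree is 4 — no degree-3 curve has this shape.
Checking where it meets the axes: one x-axis crossing is at x = 0; every point of the y-axis in the box is on the curve.
Solving for integer coefficients yields p as stated.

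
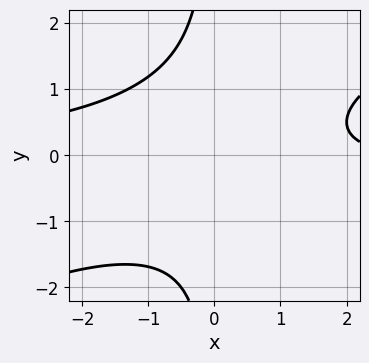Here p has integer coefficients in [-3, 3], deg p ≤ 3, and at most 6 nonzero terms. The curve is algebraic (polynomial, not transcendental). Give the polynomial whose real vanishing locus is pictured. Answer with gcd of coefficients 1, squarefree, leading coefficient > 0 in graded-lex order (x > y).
(a) Degree: no degree-2 curve has this shape, so deg p = 3.
(b) Checking where it meets the axes: the curve avoids every integer y-axis point in the box; it misses every integer gridline on the x-axis.
(c) Assembling these constraints gives the stated polynomial.

x^2*y - 2*x*y^2 + x - 3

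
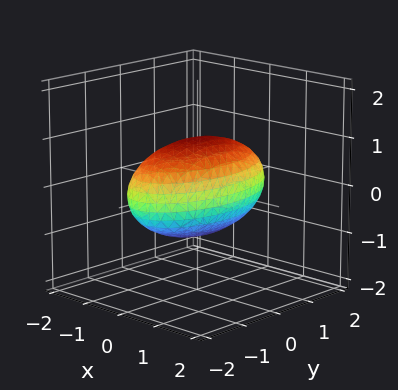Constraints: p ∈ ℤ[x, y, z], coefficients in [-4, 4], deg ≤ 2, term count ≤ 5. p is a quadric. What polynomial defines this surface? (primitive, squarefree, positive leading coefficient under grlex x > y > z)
3*x^2 + y^2 + 3*z^2 - 3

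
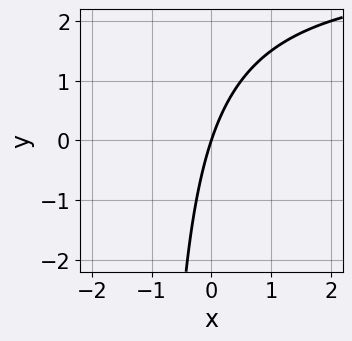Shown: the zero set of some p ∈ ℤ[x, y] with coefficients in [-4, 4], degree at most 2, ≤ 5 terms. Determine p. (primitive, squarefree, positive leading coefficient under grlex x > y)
1. The degree is 2 — the shape is more complex than any degree-1 curve.
2. Reading off the gridlines: it crosses the y-axis at the gridline y = 0; one x-axis crossing is at x = 0.
3. Putting this together gives p.

x*y - 3*x + y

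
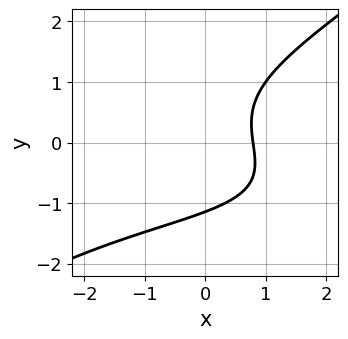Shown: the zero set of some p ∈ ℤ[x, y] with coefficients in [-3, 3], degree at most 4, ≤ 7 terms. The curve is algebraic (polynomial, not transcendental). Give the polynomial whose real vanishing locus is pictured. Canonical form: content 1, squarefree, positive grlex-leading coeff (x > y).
x^2*y - 2*y^3 + x^2 + 3*x - 3

1. Degree: the shape is more complex than any degree-2 curve, so deg p = 3.
2. Matching integer coefficients to the picture gives p.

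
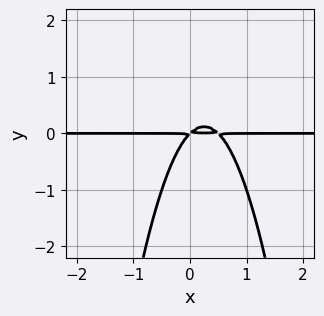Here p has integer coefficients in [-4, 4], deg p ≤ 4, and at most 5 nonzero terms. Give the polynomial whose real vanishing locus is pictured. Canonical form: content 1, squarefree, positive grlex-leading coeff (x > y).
The degree is 3 — no degree-2 curve has this shape.
From the visible intercepts: the visible x-axis segment lies entirely on the curve.
Together with the visible shape, these determine p as stated.

2*x^2*y - x*y + y^2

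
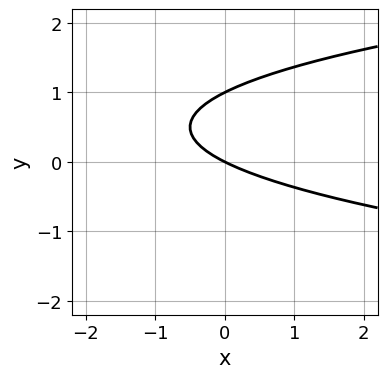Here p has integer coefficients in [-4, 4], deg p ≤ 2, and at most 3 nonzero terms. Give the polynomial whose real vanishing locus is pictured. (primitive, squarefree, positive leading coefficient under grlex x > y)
First, the degree is 2 — the shape is more complex than any degree-1 curve.
Then, against the integer gridlines: among the integer gridlines, it crosses the y-axis at y ∈ {0, 1}; it crosses the x-axis at the gridline x = 0.
Finally, putting this together gives p.

2*y^2 - x - 2*y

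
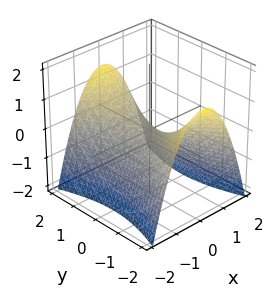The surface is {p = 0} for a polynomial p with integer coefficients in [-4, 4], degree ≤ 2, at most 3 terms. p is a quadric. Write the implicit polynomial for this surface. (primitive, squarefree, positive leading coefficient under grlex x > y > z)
3*x^2 - y^2 + 3*z

First, degree: a saddle surface; a quadric, so deg p = 2.
Next, symmetries: mirror symmetry y ↦ −y ⇒ only even powers of y; the x ↦ −x reflection is a symmetry, so x appears only in even powers.
Then, against the integer gridlines: one y-axis crossing is at y = 0; it meets the z-axis at z = 0 (among the integer gridlines).
Finally, together with the visible shape, these determine p as stated.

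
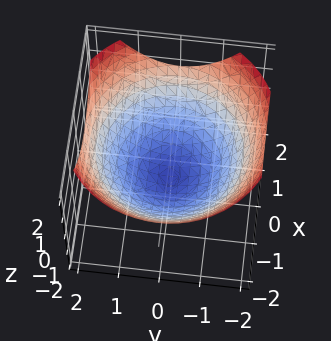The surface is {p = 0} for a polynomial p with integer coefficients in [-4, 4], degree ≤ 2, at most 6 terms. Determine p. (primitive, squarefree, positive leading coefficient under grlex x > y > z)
(a) deg p = 2.
(b) By symmetry, the z-axis is an axis of rotation, so x and y enter only as x² + y².
(c) Observable constraints: a circular section at z = 0 has radius between 1 and 2; one z-axis crossing is at z = -1.
(d) These observations pin down the coefficients.

x^2 + y^2 - 2*z - 2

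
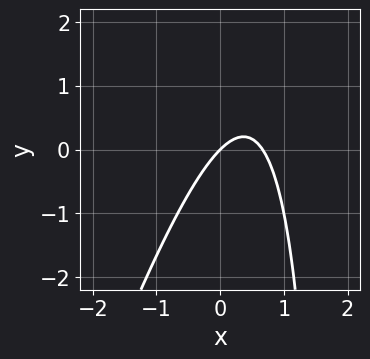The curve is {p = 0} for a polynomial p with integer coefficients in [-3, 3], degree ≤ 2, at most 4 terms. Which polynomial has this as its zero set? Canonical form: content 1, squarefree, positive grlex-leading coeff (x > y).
3*x^2 - x*y - 2*x + 2*y

deg p = 2.
Reading off the gridlines: it meets the y-axis at y = 0 (among the integer gridlines); one x-axis crossing is at x = 0.
Fitting integer coefficients to these (and the overall shape) gives p.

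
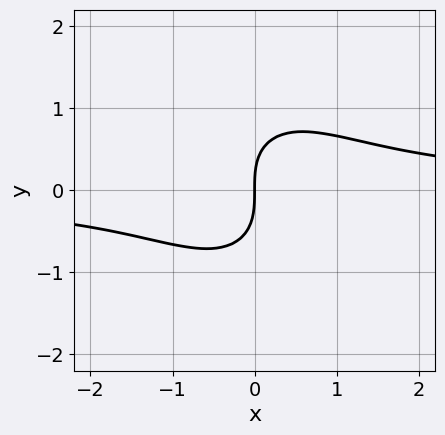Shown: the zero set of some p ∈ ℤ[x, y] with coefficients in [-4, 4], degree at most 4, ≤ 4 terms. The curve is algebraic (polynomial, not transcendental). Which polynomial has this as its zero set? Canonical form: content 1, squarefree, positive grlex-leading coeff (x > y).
3*x^2*y + x*y^2 + 2*y^3 - 3*x

1. The degree is 3 — no degree-2 curve has this shape.
2. From the visible intercepts: it meets the y-axis at y = 0 (among the integer gridlines); it crosses the x-axis at the gridline x = 0.
3. Together with the visible shape, these determine p as stated.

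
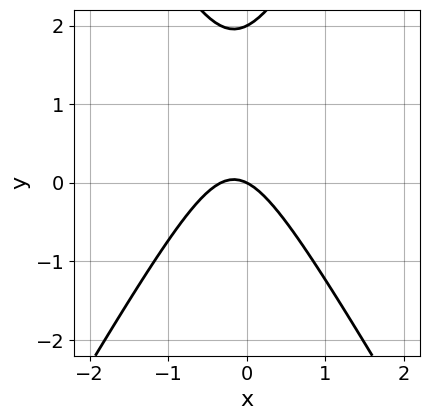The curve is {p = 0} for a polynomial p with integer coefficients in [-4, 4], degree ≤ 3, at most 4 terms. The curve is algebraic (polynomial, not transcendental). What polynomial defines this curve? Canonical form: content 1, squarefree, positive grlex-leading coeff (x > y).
3*x^2 - y^2 + x + 2*y

1. The degree is 2 — the shape is more complex than any degree-1 curve.
2. Reading off the gridlines: the y-axis gridline crossings are at y ∈ {0, 2}; it meets the x-axis at x = 0 (among the integer gridlines).
3. Putting this together gives p.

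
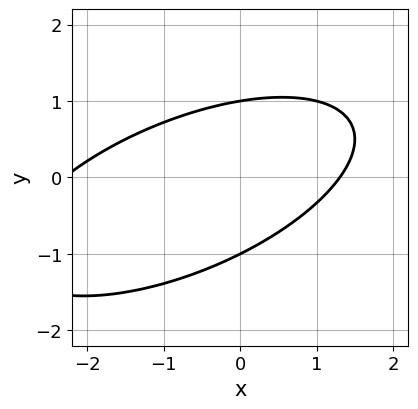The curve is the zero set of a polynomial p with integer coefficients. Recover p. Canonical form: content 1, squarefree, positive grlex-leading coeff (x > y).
x^2 - 2*x*y + 3*y^2 + x - 3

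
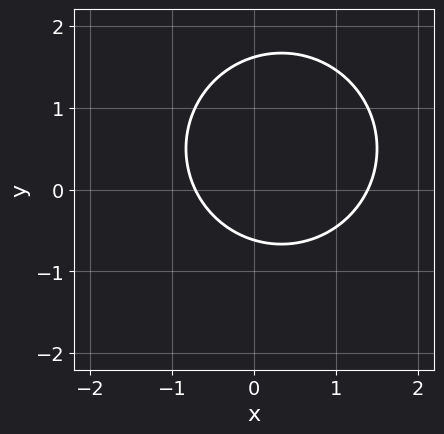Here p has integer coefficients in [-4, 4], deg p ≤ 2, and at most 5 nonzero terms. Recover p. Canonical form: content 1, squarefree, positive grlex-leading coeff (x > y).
3*x^2 + 3*y^2 - 2*x - 3*y - 3

1. Degree: the shape is more complex than any degree-1 curve, so deg p = 2.
2. Solving for integer coefficients yields p as stated.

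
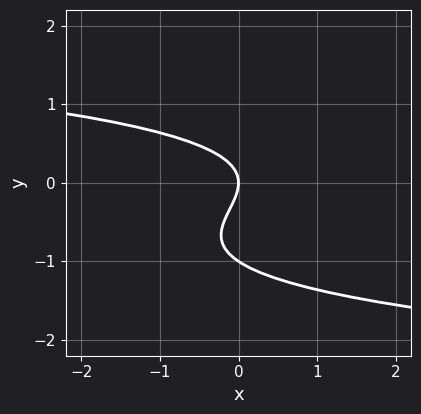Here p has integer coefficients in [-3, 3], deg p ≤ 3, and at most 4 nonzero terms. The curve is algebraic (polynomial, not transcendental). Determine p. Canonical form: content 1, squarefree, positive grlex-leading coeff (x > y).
3*y^3 + 3*y^2 + 2*x

Degree: no degree-2 curve has this shape, so deg p = 3.
Observable constraints: it meets the x-axis at x = 0 (among the integer gridlines); among the integer gridlines, it crosses the y-axis at y ∈ {-1, 0}.
Assembling these constraints gives the stated polynomial.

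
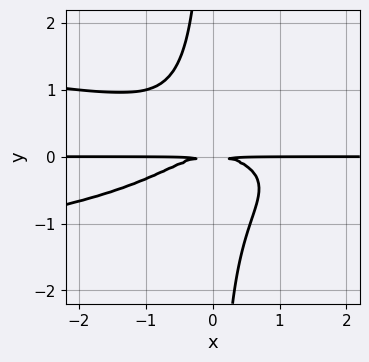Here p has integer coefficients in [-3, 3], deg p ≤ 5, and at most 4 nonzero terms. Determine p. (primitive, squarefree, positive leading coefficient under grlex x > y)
3*x*y^3 + x^2*y + 2*y^2

1. deg p = 4.
2. Against the integer gridlines: the visible x-axis segment lies entirely on the curve.
3. Together with the visible shape, these determine p as stated.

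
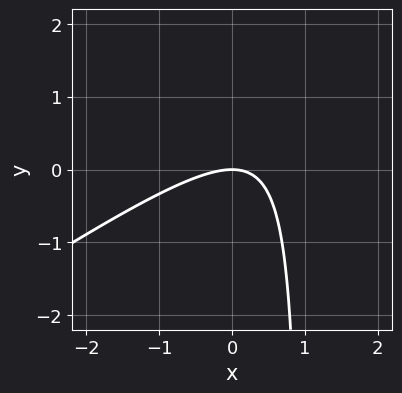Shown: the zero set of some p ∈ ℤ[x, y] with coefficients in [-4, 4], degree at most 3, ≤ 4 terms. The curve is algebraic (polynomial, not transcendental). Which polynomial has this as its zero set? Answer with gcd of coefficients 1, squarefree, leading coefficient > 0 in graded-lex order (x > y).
2*x^2 - 3*x*y + 3*y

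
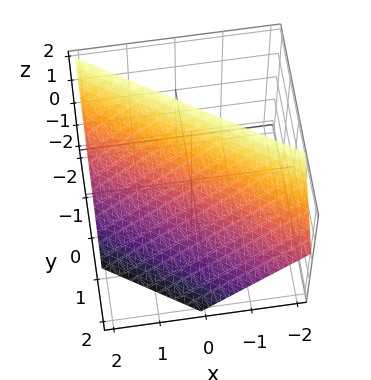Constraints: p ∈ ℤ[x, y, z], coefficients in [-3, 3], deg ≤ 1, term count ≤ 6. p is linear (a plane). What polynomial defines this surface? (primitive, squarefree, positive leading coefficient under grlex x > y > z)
1. Degree: the surface is flat (a plane), so deg p = 1.
2. Checking where it meets the axes: it meets the x-axis at x = 1 (among the integer gridlines); it meets the z-axis at z = 1 (among the integer gridlines).
3. Solving for integer coefficients yields p as stated.

2*x + 3*y + 2*z - 2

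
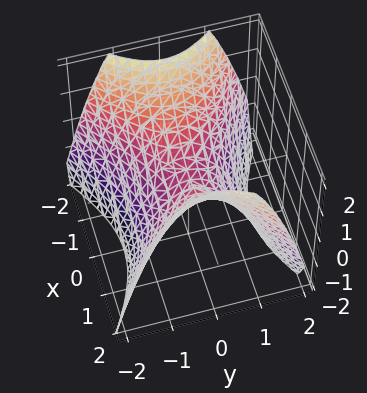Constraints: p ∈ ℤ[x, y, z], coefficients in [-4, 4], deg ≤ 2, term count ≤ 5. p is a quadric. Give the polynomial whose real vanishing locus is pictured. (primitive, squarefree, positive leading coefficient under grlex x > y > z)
2*x^2 - 3*y^2 - 3*z

First, degree: a saddle surface; a quadric, so deg p = 2.
Then, symmetries: the x ↦ −x reflection is a symmetry, so x appears only in even powers; mirror symmetry y ↦ −y ⇒ only even powers of y.
Then, from the visible intercepts: it meets the z-axis at z = 0 (among the integer gridlines); it meets the x-axis at x = 0 (among the integer gridlines).
Finally, assembling these constraints gives the stated polynomial.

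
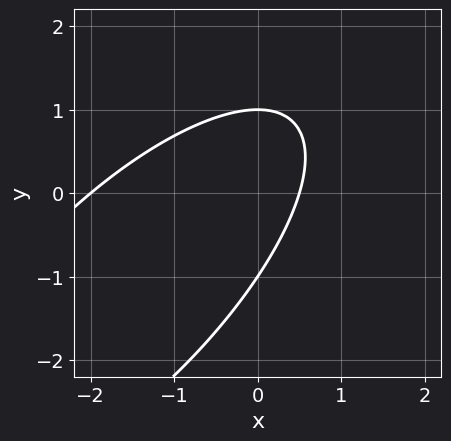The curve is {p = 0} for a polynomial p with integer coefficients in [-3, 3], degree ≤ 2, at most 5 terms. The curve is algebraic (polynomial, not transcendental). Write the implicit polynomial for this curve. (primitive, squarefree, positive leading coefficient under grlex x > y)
Degree: no degree-1 curve has this shape, so deg p = 2.
Observable constraints: the y-axis gridline crossings are at y ∈ {-1, 1}; one x-axis crossing is at x = -2.
These observations pin down the coefficients.

2*x^2 - 3*x*y + 2*y^2 + 3*x - 2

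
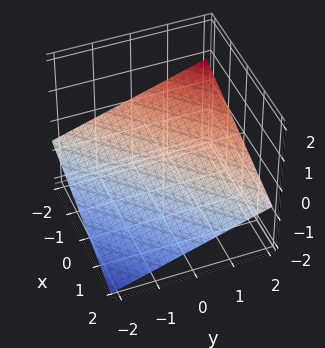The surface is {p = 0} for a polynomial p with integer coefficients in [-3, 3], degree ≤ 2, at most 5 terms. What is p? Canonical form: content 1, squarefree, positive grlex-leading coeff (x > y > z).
First, degree: every cross-section is a straight line — this is a plane, so deg p = 1.
Next, from the visible intercepts: it meets the y-axis at y = 2 (among the integer gridlines); it crosses the x-axis at the gridline x = -2.
Finally, putting this together gives p.

x - y + 3*z + 2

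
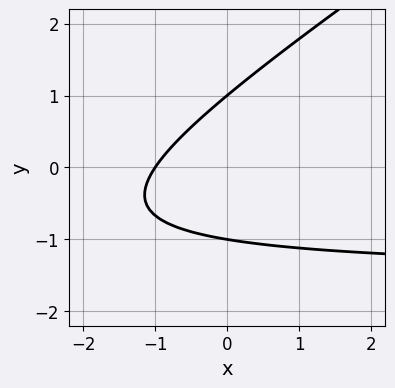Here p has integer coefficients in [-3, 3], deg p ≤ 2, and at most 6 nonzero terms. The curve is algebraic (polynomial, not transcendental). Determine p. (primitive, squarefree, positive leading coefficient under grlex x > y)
(a) Degree: a generic line meets the curve in up to 2 points, so deg p = 2.
(b) Checking where it meets the axes: among the integer gridlines, it crosses the y-axis at y ∈ {-1, 1}; it meets the x-axis at x = -1 (among the integer gridlines).
(c) Together with the visible shape, these determine p as stated.

2*x*y - 3*y^2 + 3*x + 3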